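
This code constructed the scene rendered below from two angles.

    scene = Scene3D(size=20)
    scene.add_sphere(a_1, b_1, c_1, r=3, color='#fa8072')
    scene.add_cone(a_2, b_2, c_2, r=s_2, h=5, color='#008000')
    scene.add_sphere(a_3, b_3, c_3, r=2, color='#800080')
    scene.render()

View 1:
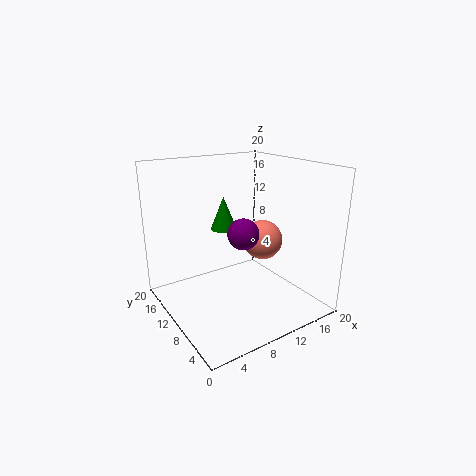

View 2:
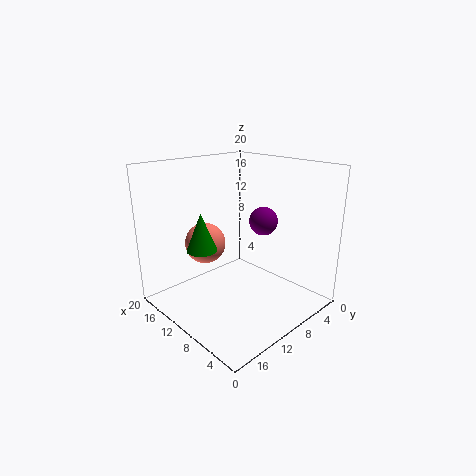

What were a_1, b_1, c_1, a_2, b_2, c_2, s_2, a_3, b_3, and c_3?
a_1 = 15.5, b_1 = 11.5, c_1 = 8, a_2 = 11, b_2 = 15.5, c_2 = 9.5, s_2 = 2, a_3 = 8.5, b_3 = 6.5, c_3 = 12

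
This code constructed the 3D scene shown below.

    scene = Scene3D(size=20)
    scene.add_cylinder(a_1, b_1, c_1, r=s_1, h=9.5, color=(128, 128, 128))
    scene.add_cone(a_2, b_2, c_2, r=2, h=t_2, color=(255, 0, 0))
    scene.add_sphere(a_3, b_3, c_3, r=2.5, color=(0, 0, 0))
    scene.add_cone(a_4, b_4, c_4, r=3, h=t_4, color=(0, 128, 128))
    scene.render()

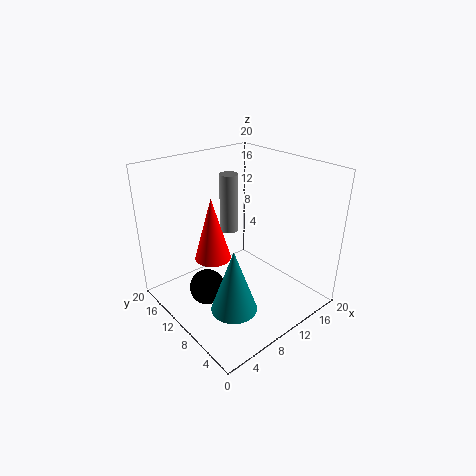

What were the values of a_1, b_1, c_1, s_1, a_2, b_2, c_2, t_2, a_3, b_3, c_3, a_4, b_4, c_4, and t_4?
a_1 = 14.5, b_1 = 17.5, c_1 = 7, s_1 = 1.5, a_2 = 2.5, b_2 = 5.5, c_2 = 12, t_2 = 7, a_3 = 5.5, b_3 = 11.5, c_3 = 3, a_4 = 5.5, b_4 = 5.5, c_4 = 3, t_4 = 8.5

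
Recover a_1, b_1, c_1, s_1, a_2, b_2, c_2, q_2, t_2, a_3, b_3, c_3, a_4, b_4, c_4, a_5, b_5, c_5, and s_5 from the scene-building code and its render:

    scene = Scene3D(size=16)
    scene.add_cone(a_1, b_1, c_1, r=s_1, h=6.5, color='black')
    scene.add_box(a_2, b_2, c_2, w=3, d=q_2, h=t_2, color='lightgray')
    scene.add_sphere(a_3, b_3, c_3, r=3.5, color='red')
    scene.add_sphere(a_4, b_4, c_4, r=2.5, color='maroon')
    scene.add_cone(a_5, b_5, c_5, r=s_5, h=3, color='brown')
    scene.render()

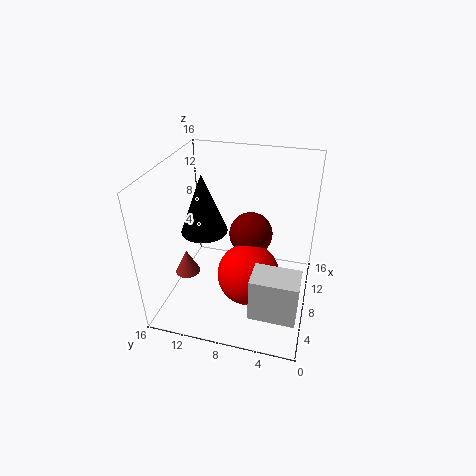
a_1 = 7, b_1 = 11.5, c_1 = 9, s_1 = 2.5, a_2 = 0.5, b_2 = 0.5, c_2 = 4, q_2 = 4.5, t_2 = 4.5, a_3 = 7, b_3 = 6.5, c_3 = 4, a_4 = 10, b_4 = 7, c_4 = 7.5, a_5 = 8, b_5 = 14.5, c_5 = 2, s_5 = 1.5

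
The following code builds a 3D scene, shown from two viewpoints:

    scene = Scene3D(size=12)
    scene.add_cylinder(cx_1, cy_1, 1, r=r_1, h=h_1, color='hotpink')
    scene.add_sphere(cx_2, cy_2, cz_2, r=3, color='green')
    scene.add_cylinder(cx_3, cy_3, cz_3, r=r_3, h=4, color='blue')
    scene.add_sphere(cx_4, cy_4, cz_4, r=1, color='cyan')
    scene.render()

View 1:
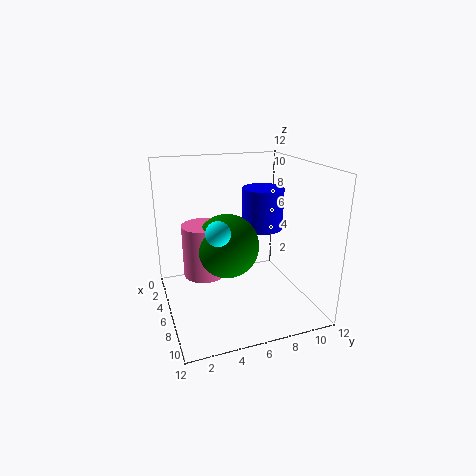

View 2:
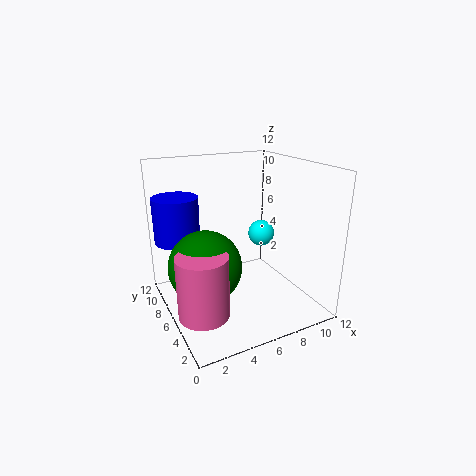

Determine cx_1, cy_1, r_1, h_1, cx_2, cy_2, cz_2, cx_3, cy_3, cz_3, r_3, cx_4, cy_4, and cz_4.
cx_1 = 2, cy_1 = 4, r_1 = 2, h_1 = 5, cx_2 = 3, cy_2 = 6, cz_2 = 4, cx_3 = 2, cy_3 = 10, cz_3 = 5, r_3 = 2, cx_4 = 7, cy_4 = 4, cz_4 = 7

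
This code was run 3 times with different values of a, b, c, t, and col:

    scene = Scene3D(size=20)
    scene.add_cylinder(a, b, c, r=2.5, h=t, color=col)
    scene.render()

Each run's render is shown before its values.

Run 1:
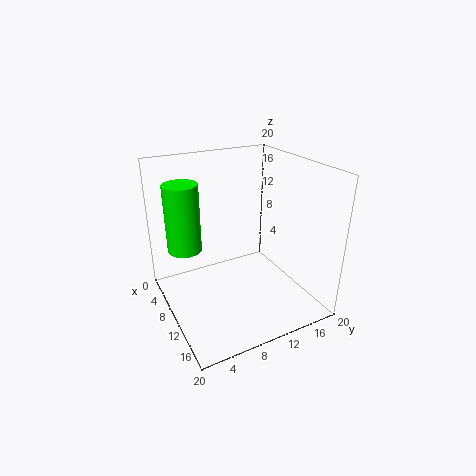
a = 4.5
b = 4
c = 7
t = 10
col = 'lime'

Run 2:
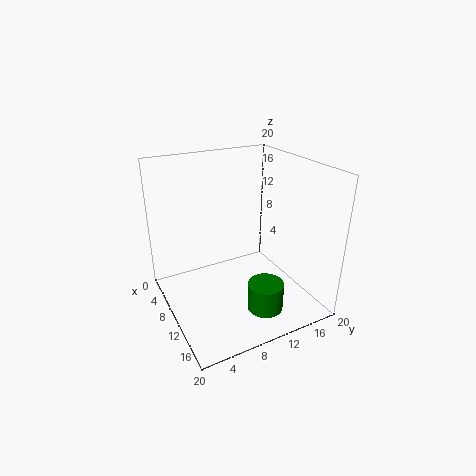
a = 14.5
b = 12
c = 0.5
t = 4
col = 'green'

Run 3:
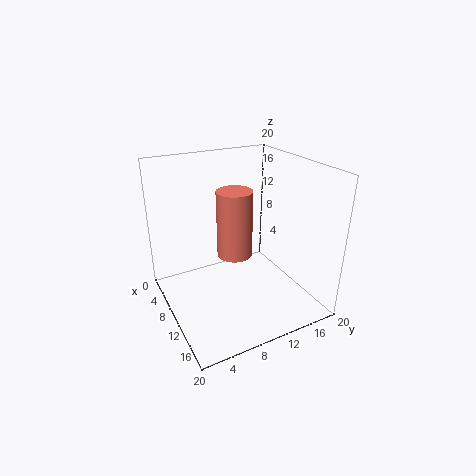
a = 9
b = 10
c = 7
t = 9.5
col = 'salmon'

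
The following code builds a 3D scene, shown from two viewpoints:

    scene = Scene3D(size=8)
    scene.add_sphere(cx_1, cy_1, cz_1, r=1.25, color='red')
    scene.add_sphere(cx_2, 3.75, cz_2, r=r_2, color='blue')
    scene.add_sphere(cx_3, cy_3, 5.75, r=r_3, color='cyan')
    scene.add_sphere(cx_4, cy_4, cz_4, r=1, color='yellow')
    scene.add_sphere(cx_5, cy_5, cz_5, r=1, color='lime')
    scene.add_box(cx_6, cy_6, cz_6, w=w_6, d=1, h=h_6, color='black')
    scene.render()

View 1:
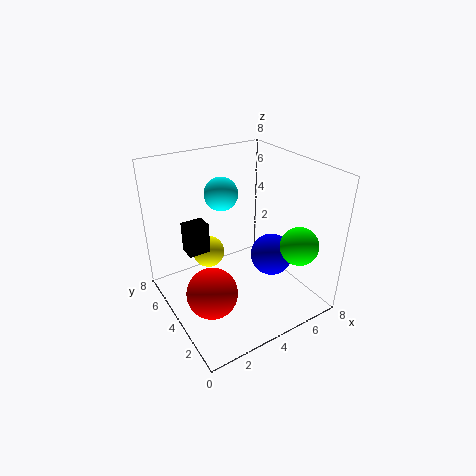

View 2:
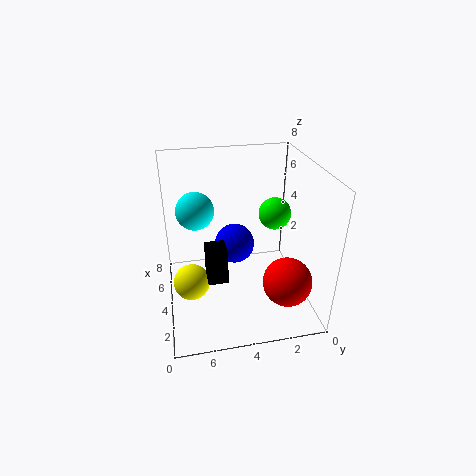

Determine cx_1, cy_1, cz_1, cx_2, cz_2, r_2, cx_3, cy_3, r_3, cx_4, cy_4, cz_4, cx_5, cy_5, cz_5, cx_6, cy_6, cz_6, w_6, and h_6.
cx_1 = 1.25
cy_1 = 2
cz_1 = 2.75
cx_2 = 6.25
cz_2 = 2.25
r_2 = 1.25
cx_3 = 4.25
cy_3 = 6.25
r_3 = 1
cx_4 = 3.5
cy_4 = 6.75
cz_4 = 1.75
cx_5 = 6
cy_5 = 1.25
cz_5 = 4.25
cx_6 = 1.5
cy_6 = 5
cz_6 = 3
w_6 = 1.25
h_6 = 1.75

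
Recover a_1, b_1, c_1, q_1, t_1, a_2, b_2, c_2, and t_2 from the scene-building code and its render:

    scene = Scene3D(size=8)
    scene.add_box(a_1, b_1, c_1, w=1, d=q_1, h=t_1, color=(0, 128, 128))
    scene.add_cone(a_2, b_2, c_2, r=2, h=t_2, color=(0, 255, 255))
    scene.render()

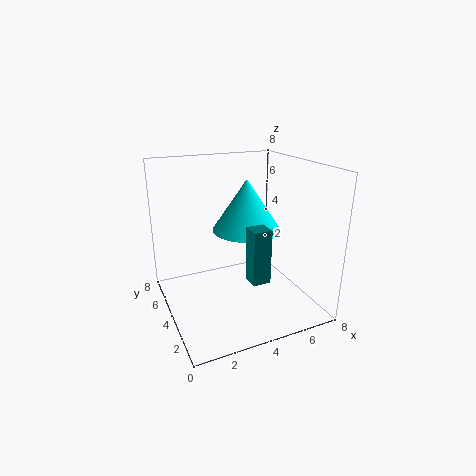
a_1 = 4, b_1 = 2, c_1 = 2, q_1 = 1, t_1 = 3, a_2 = 5, b_2 = 5, c_2 = 4, t_2 = 3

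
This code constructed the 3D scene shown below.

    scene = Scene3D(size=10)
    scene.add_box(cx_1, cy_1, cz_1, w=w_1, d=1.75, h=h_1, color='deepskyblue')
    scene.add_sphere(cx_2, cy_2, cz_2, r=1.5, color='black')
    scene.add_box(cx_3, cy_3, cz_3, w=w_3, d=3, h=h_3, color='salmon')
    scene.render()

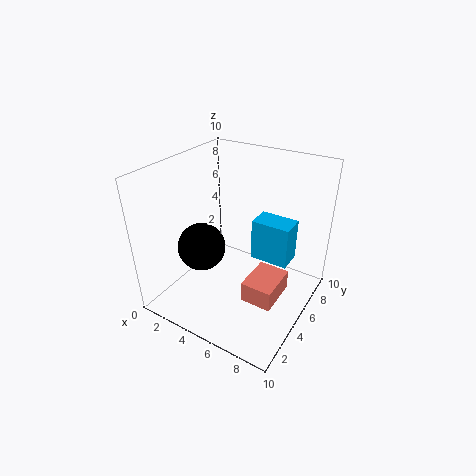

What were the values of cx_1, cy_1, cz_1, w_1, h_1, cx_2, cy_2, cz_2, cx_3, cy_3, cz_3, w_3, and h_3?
cx_1 = 5.5, cy_1 = 6, cz_1 = 3, w_1 = 2.75, h_1 = 3, cx_2 = 4, cy_2 = 2.25, cz_2 = 5.5, cx_3 = 6, cy_3 = 3.75, cz_3 = 0.75, w_3 = 2.25, h_3 = 1.5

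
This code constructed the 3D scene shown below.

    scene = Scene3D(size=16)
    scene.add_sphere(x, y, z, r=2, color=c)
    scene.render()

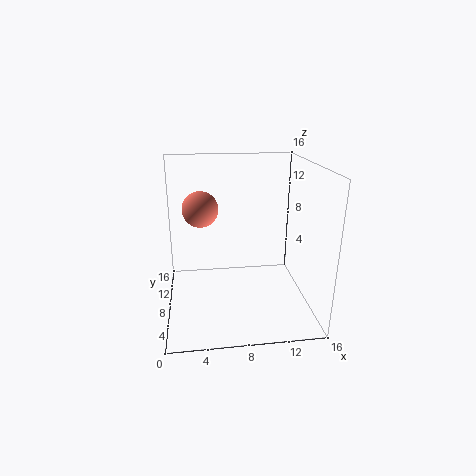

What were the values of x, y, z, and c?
x = 4; y = 9.5; z = 11; c = 'salmon'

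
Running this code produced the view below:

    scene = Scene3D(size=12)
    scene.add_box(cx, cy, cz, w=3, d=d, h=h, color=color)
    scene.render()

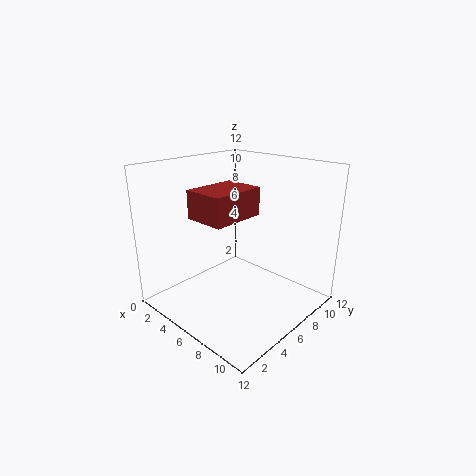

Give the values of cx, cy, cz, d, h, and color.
cx = 6
cy = 1
cz = 9
d = 4
h = 2
color = 'brown'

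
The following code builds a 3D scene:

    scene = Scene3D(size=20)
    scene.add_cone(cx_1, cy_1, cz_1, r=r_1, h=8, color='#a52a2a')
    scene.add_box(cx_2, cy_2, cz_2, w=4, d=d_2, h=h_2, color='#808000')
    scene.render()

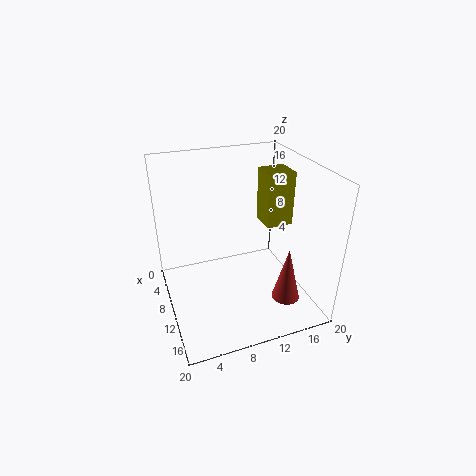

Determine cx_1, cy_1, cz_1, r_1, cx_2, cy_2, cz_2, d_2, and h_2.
cx_1 = 14; cy_1 = 16; cz_1 = 1; r_1 = 2; cx_2 = 5; cy_2 = 15; cz_2 = 10; d_2 = 4; h_2 = 8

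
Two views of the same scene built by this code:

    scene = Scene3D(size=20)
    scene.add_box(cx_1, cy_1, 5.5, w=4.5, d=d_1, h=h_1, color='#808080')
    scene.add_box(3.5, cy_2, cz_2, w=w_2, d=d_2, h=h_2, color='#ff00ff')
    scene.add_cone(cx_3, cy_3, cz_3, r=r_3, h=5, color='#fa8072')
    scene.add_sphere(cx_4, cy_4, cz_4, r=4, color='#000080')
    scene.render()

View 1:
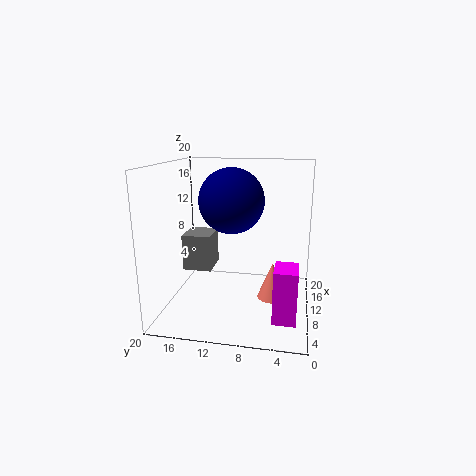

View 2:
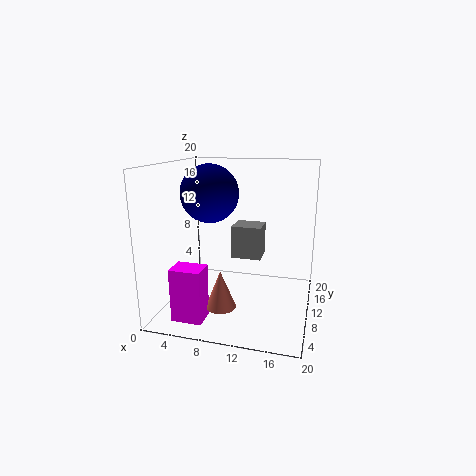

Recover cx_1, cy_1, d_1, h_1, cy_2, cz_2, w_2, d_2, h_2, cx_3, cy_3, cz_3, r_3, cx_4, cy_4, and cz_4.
cx_1 = 8
cy_1 = 13.5
d_1 = 4
h_1 = 5
cy_2 = 1.5
cz_2 = 1
w_2 = 4
d_2 = 3
h_2 = 7
cx_3 = 9
cy_3 = 5
cz_3 = 2
r_3 = 2
cx_4 = 6
cy_4 = 10
cz_4 = 16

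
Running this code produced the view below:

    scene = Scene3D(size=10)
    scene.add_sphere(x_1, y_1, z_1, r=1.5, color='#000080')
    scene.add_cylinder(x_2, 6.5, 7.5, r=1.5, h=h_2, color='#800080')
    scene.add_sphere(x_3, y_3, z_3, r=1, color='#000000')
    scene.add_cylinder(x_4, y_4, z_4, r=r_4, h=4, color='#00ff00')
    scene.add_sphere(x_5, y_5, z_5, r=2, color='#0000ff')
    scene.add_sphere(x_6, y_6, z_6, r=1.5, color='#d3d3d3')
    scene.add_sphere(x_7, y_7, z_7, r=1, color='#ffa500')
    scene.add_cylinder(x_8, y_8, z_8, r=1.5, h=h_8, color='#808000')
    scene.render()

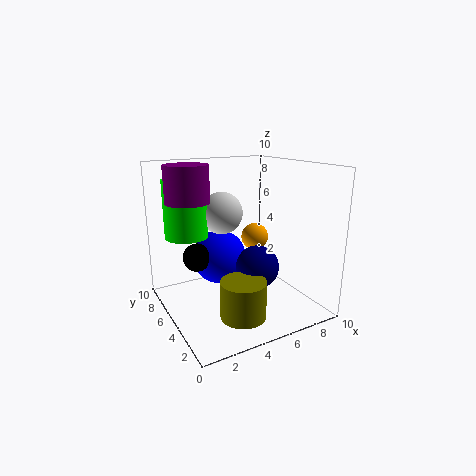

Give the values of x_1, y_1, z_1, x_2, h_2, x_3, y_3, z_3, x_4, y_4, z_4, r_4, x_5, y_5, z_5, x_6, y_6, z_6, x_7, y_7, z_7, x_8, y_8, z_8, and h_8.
x_1 = 6, y_1 = 4, z_1 = 3, x_2 = 2, h_2 = 2.5, x_3 = 2.5, y_3 = 6.5, z_3 = 3.5, x_4 = 2, y_4 = 7, z_4 = 5, r_4 = 1.5, x_5 = 4.5, y_5 = 7, z_5 = 3, x_6 = 4.5, y_6 = 6.5, z_6 = 6.5, x_7 = 7, y_7 = 6, z_7 = 4.5, x_8 = 4, y_8 = 2.5, z_8 = 0.5, h_8 = 2.5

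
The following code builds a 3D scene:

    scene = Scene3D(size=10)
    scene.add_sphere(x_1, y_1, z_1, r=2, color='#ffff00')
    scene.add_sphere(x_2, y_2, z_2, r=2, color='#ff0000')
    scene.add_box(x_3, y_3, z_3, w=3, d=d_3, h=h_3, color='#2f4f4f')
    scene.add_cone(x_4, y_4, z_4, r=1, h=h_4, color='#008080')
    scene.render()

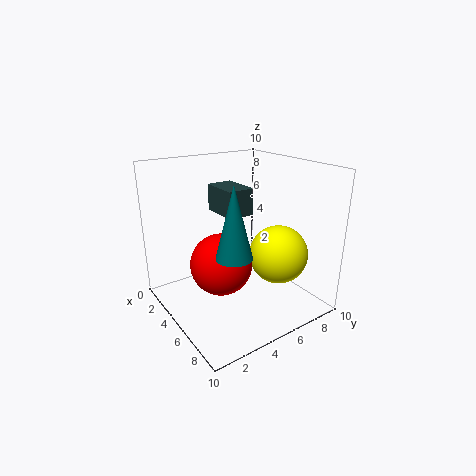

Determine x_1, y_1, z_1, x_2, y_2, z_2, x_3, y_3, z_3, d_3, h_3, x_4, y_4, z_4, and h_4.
x_1 = 7, y_1 = 7, z_1 = 4, x_2 = 6, y_2 = 3, z_2 = 4, x_3 = 1, y_3 = 5, z_3 = 6, d_3 = 2, h_3 = 2, x_4 = 9, y_4 = 2, z_4 = 6, h_4 = 4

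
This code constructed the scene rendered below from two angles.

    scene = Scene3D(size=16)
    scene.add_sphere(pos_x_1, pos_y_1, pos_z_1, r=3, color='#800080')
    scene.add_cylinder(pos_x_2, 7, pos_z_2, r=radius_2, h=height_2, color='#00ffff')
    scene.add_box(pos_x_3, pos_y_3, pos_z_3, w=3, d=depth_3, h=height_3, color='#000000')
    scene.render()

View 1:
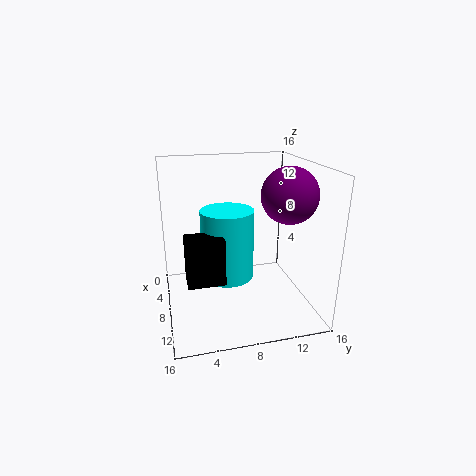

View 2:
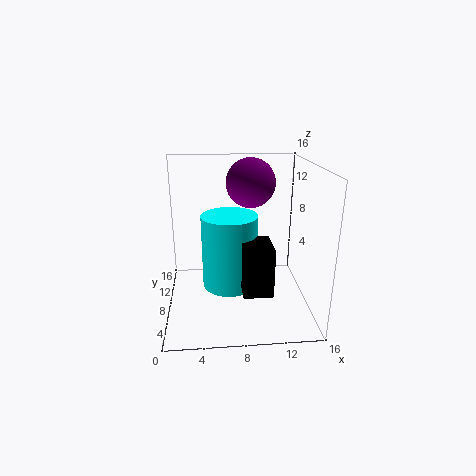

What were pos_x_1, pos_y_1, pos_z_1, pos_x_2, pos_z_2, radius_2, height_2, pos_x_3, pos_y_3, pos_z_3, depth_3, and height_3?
pos_x_1 = 10
pos_y_1 = 13
pos_z_1 = 13
pos_x_2 = 7
pos_z_2 = 3
radius_2 = 3
height_2 = 8
pos_x_3 = 8
pos_y_3 = 2
pos_z_3 = 4
depth_3 = 4
height_3 = 5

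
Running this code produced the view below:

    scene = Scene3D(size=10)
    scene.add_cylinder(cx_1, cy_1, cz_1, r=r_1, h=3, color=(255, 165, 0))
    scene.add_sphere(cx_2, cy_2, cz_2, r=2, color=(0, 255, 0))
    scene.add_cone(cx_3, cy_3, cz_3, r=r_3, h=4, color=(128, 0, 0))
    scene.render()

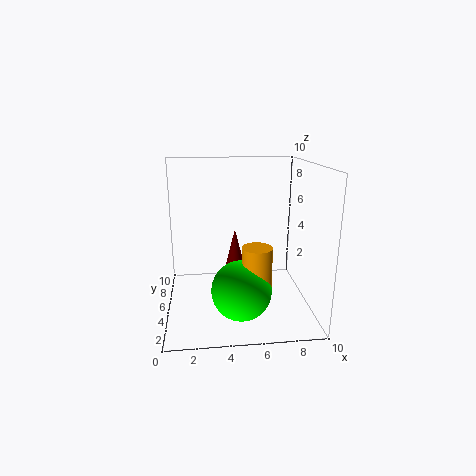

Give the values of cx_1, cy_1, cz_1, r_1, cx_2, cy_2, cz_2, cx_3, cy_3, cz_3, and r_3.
cx_1 = 6, cy_1 = 3, cz_1 = 2, r_1 = 1, cx_2 = 5, cy_2 = 3, cz_2 = 2, cx_3 = 5, cy_3 = 7, cz_3 = 1, r_3 = 1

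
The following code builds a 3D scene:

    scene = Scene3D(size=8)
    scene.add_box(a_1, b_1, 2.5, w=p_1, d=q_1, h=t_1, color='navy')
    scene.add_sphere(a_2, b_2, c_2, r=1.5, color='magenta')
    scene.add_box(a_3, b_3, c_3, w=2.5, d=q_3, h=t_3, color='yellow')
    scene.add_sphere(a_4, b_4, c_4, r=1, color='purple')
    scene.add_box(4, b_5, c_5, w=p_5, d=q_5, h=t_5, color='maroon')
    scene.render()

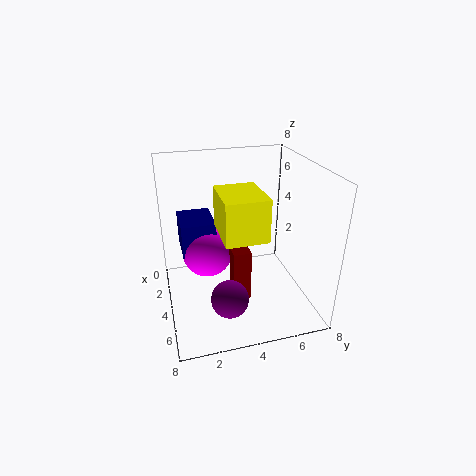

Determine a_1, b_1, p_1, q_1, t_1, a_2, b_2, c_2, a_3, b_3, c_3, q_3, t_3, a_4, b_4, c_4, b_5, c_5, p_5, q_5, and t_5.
a_1 = 0.5; b_1 = 1; p_1 = 2.5; q_1 = 2; t_1 = 2; a_2 = 2.5; b_2 = 2.5; c_2 = 2.5; a_3 = 5; b_3 = 2.5; c_3 = 5.5; q_3 = 2; t_3 = 2; a_4 = 6; b_4 = 3; c_4 = 1.5; b_5 = 3.5; c_5 = 0.5; p_5 = 1; q_5 = 1; t_5 = 3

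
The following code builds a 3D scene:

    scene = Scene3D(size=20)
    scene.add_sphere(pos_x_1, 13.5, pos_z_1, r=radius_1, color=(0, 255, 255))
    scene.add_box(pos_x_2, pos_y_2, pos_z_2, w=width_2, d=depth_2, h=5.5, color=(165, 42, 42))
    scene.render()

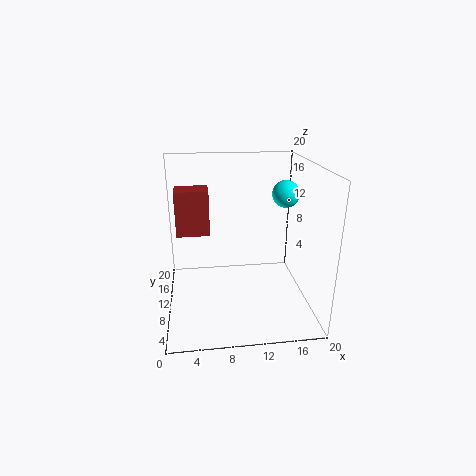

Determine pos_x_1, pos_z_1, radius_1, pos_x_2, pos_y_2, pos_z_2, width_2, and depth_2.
pos_x_1 = 17.5
pos_z_1 = 15
radius_1 = 2
pos_x_2 = 2
pos_y_2 = 5.5
pos_z_2 = 12.5
width_2 = 4
depth_2 = 3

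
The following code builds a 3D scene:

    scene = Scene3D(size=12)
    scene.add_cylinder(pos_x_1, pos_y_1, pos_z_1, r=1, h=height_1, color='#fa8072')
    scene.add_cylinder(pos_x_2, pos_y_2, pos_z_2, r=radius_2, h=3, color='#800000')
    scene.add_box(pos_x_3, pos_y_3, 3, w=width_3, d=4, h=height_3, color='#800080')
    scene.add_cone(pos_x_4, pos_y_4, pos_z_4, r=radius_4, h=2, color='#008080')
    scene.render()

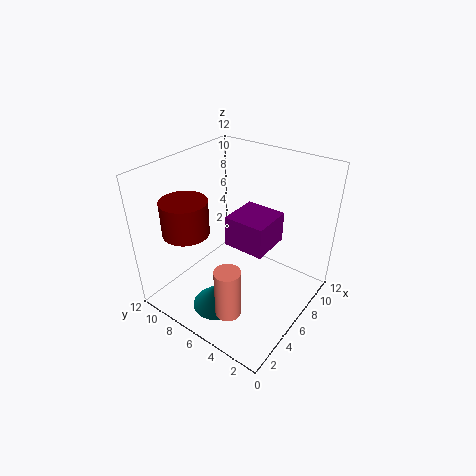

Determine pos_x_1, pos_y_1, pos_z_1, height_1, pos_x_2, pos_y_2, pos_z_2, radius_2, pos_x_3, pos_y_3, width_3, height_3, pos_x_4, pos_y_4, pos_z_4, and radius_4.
pos_x_1 = 2
pos_y_1 = 4
pos_z_1 = 2
height_1 = 4
pos_x_2 = 4
pos_y_2 = 10
pos_z_2 = 6
radius_2 = 2
pos_x_3 = 8
pos_y_3 = 5
width_3 = 4
height_3 = 3
pos_x_4 = 3
pos_y_4 = 6
pos_z_4 = 1
radius_4 = 2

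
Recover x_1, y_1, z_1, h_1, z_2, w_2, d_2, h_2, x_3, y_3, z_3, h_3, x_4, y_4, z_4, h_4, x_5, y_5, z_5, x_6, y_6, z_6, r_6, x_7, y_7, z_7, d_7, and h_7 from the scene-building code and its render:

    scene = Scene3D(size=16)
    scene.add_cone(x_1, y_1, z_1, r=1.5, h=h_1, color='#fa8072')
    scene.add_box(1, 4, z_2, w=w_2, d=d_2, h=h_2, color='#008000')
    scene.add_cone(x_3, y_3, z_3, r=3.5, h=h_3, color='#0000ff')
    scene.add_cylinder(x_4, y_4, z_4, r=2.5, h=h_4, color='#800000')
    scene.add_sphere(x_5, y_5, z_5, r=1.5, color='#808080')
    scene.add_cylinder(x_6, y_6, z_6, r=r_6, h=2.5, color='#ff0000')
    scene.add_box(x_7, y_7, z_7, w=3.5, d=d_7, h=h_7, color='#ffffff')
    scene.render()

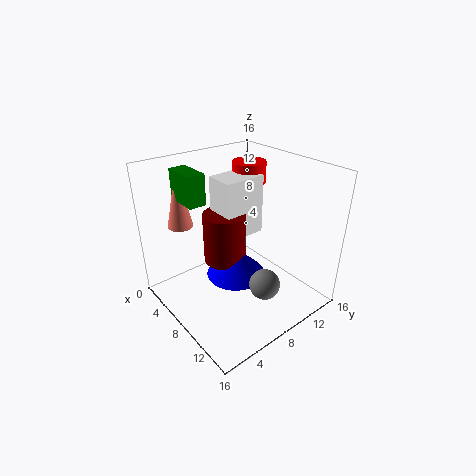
x_1 = 1.5, y_1 = 4.5, z_1 = 8, h_1 = 7, z_2 = 11.5, w_2 = 4, d_2 = 2, h_2 = 3.5, x_3 = 7, y_3 = 8.5, z_3 = 2.5, h_3 = 3.5, x_4 = 5.5, y_4 = 8, z_4 = 4, h_4 = 6, x_5 = 14, y_5 = 6.5, z_5 = 6, x_6 = 4.5, y_6 = 12.5, z_6 = 12.5, r_6 = 2, x_7 = 3.5, y_7 = 7.5, z_7 = 7, d_7 = 5, h_7 = 7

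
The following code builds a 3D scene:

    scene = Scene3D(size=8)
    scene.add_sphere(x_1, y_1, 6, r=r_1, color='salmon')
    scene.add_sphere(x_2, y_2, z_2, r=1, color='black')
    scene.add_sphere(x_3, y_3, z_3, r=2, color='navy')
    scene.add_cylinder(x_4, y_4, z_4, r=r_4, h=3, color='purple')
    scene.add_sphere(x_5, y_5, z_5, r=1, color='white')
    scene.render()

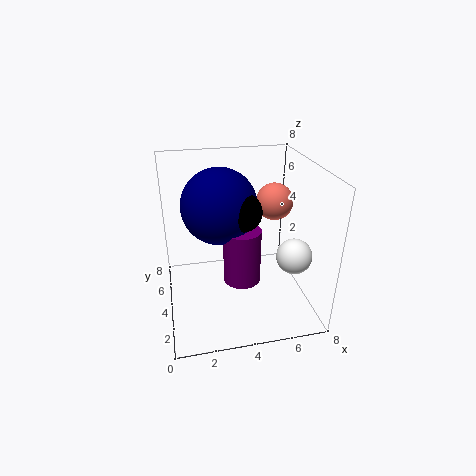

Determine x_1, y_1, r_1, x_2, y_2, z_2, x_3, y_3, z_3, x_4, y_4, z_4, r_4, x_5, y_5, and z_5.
x_1 = 6
y_1 = 4
r_1 = 1
x_2 = 4
y_2 = 3
z_2 = 6
x_3 = 3
y_3 = 4
z_3 = 6
x_4 = 4
y_4 = 3
z_4 = 2
r_4 = 1
x_5 = 7
y_5 = 3
z_5 = 3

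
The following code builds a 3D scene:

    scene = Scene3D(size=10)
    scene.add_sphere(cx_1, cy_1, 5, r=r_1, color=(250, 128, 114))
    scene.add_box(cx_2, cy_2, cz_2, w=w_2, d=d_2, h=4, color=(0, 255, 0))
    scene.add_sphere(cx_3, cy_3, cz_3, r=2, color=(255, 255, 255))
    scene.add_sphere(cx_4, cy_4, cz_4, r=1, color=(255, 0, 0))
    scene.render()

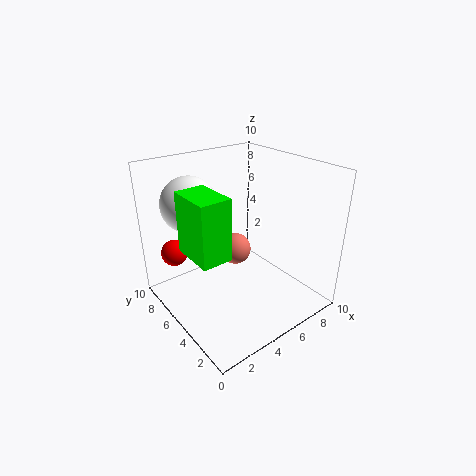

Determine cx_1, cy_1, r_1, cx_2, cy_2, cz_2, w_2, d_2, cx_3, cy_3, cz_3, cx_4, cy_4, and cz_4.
cx_1 = 4
cy_1 = 4
r_1 = 1
cx_2 = 1
cy_2 = 3
cz_2 = 5
w_2 = 2
d_2 = 3
cx_3 = 3
cy_3 = 8
cz_3 = 7
cx_4 = 2
cy_4 = 9
cz_4 = 3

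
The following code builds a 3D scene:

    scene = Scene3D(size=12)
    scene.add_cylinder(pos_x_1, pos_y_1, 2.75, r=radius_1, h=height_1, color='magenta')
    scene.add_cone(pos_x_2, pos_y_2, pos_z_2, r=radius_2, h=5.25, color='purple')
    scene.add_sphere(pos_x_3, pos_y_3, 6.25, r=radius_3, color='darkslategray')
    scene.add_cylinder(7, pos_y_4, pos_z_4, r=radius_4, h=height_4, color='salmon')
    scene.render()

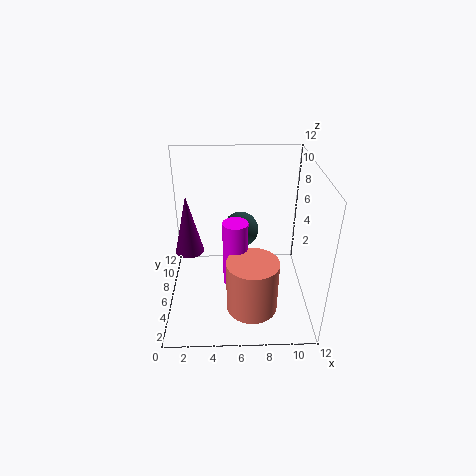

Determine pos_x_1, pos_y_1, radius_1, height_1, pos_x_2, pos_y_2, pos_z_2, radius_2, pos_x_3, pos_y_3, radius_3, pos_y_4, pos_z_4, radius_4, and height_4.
pos_x_1 = 5.75
pos_y_1 = 4.5
radius_1 = 1
height_1 = 5.5
pos_x_2 = 1.75
pos_y_2 = 7.25
pos_z_2 = 4
radius_2 = 1.25
pos_x_3 = 6.25
pos_y_3 = 7
radius_3 = 1.5
pos_y_4 = 2.5
pos_z_4 = 1.75
radius_4 = 2
height_4 = 4.25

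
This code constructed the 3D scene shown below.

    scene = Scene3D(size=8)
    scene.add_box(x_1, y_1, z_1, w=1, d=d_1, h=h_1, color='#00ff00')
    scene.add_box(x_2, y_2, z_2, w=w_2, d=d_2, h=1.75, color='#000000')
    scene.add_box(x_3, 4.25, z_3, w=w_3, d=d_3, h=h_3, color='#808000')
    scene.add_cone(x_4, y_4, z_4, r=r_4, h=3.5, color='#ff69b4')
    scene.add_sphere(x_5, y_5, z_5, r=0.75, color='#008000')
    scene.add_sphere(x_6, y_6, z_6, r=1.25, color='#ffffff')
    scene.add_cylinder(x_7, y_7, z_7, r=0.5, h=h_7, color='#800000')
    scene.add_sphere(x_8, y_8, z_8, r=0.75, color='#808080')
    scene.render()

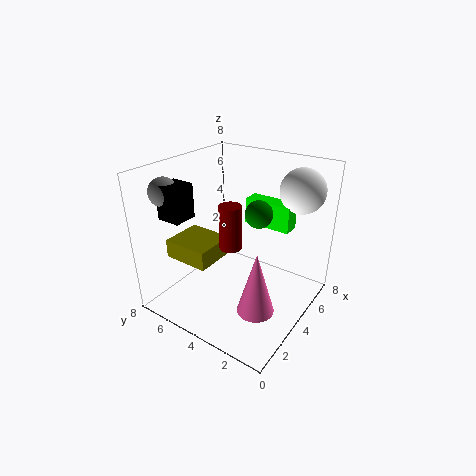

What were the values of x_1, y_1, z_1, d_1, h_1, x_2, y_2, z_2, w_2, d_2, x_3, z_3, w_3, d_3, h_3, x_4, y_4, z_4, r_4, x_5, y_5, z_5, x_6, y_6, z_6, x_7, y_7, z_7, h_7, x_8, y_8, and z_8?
x_1 = 5.5, y_1 = 1.75, z_1 = 4.25, d_1 = 2.75, h_1 = 1.5, x_2 = 0.75, y_2 = 5.25, z_2 = 5.75, w_2 = 1.25, d_2 = 1.25, x_3 = 1.25, z_3 = 3.25, w_3 = 2.25, d_3 = 2.5, h_3 = 1, x_4 = 2.75, y_4 = 2, z_4 = 0.75, r_4 = 1, x_5 = 4.5, y_5 = 3, z_5 = 5.5, x_6 = 6.5, y_6 = 1.5, z_6 = 6.5, x_7 = 1.25, y_7 = 2.5, z_7 = 5.25, h_7 = 2, x_8 = 1.25, y_8 = 6.5, z_8 = 7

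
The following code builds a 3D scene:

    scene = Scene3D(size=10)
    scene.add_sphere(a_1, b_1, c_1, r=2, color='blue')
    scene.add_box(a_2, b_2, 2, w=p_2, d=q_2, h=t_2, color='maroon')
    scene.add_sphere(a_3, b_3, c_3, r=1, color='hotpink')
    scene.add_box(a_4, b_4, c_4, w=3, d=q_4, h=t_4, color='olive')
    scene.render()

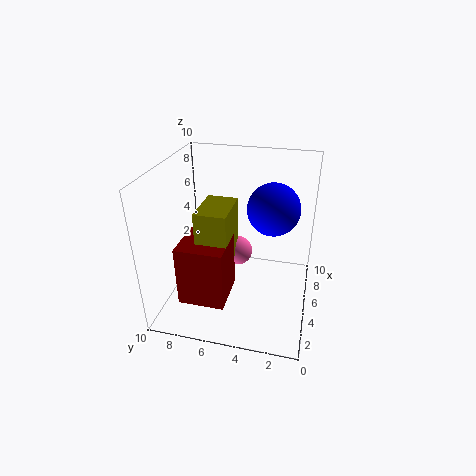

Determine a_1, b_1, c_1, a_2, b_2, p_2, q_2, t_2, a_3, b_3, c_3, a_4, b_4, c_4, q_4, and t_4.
a_1 = 8, b_1 = 3, c_1 = 6, a_2 = 1, b_2 = 5, p_2 = 3, q_2 = 3, t_2 = 4, a_3 = 5, b_3 = 5, c_3 = 4, a_4 = 2, b_4 = 5, c_4 = 4, q_4 = 2, t_4 = 4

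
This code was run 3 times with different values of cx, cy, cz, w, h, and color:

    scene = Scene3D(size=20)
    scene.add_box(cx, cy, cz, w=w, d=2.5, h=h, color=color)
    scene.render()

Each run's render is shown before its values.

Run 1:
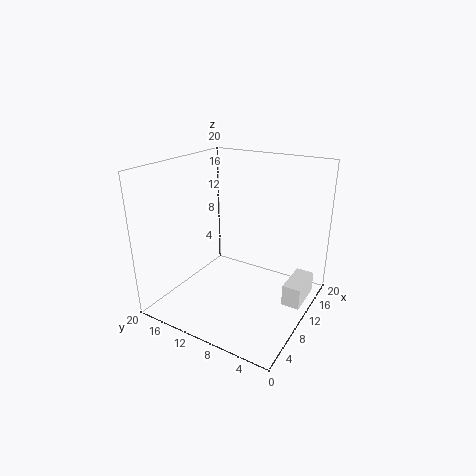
cx = 10
cy = 0.5
cz = 1.5
w = 5.5
h = 3
color = 'white'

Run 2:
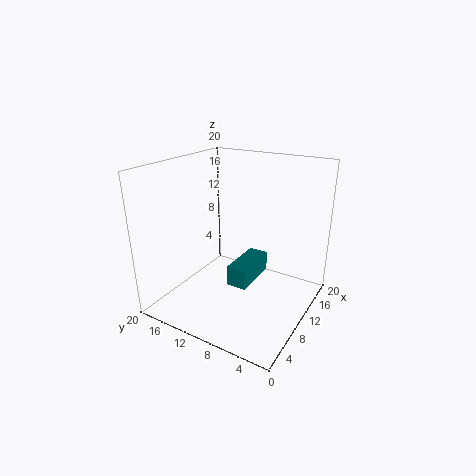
cx = 4
cy = 5.5
cz = 6.5
w = 6
h = 2.5
color = 'teal'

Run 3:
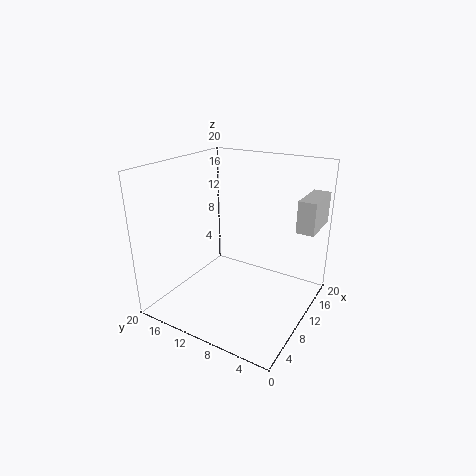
cx = 13.5
cy = 0.5
cz = 11
w = 6.5
h = 4.5
color = 'lightgray'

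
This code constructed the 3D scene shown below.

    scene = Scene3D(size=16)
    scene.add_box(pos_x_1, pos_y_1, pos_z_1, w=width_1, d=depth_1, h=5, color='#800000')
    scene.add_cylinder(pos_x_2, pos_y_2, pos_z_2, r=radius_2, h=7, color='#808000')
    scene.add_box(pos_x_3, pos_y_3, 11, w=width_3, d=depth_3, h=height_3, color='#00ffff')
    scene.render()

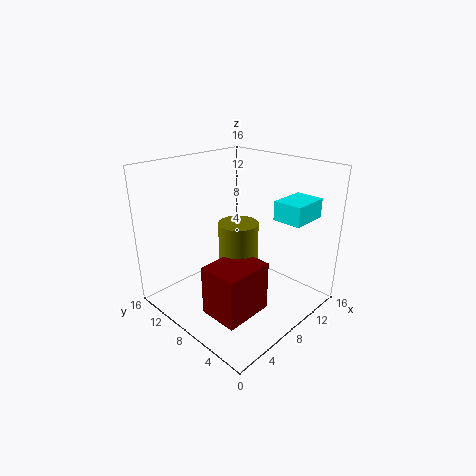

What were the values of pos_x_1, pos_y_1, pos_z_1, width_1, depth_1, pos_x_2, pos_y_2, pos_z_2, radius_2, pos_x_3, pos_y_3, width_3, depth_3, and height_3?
pos_x_1 = 1, pos_y_1 = 2, pos_z_1 = 3, width_1 = 5, depth_1 = 4, pos_x_2 = 6, pos_y_2 = 6, pos_z_2 = 4, radius_2 = 2, pos_x_3 = 9, pos_y_3 = 1, width_3 = 4, depth_3 = 3, height_3 = 2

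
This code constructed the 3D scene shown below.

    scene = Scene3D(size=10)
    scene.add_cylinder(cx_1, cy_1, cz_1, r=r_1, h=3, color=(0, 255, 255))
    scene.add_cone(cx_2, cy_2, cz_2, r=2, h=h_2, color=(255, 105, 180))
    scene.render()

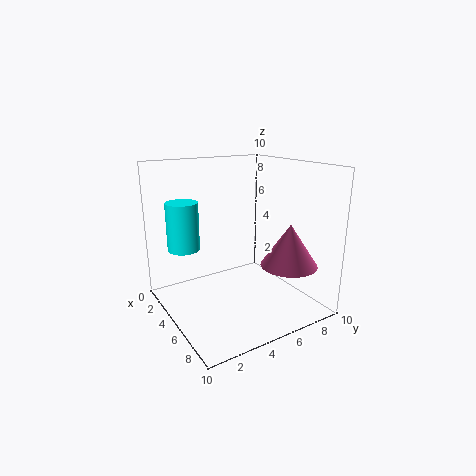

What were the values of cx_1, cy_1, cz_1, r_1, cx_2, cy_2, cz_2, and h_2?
cx_1 = 5
cy_1 = 1
cz_1 = 5
r_1 = 1
cx_2 = 7
cy_2 = 8
cz_2 = 3
h_2 = 3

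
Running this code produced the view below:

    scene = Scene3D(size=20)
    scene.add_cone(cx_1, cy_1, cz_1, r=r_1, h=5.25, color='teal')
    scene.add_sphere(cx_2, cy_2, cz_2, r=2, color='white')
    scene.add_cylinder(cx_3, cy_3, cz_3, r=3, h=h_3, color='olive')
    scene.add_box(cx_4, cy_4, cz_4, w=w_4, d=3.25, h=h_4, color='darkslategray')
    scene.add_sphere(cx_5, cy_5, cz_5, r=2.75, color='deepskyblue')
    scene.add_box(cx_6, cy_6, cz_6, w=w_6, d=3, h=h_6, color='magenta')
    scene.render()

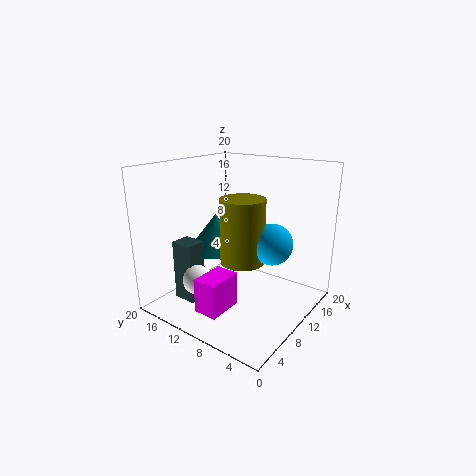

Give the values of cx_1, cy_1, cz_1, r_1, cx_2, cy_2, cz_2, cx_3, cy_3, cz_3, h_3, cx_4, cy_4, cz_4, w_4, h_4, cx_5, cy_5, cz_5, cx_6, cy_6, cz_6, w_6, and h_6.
cx_1 = 10; cy_1 = 14; cz_1 = 7.5; r_1 = 4; cx_2 = 4.5; cy_2 = 12.75; cz_2 = 5; cx_3 = 9; cy_3 = 8.5; cz_3 = 7.25; h_3 = 8.75; cx_4 = 4; cy_4 = 13.5; cz_4 = 1.25; w_4 = 2.75; h_4 = 8.5; cx_5 = 10.75; cy_5 = 5; cz_5 = 10; cx_6 = 0.25; cy_6 = 6.25; cz_6 = 3.75; w_6 = 4.5; h_6 = 4.25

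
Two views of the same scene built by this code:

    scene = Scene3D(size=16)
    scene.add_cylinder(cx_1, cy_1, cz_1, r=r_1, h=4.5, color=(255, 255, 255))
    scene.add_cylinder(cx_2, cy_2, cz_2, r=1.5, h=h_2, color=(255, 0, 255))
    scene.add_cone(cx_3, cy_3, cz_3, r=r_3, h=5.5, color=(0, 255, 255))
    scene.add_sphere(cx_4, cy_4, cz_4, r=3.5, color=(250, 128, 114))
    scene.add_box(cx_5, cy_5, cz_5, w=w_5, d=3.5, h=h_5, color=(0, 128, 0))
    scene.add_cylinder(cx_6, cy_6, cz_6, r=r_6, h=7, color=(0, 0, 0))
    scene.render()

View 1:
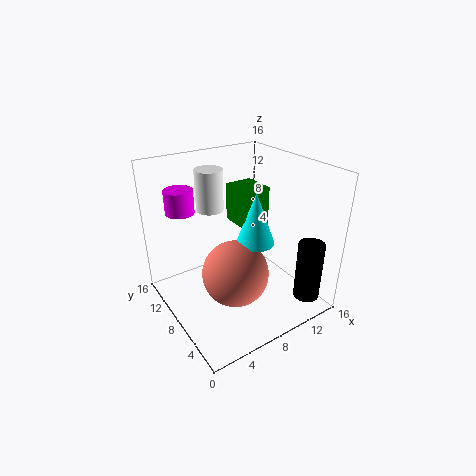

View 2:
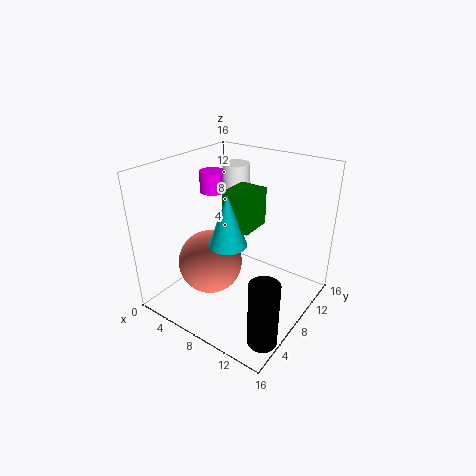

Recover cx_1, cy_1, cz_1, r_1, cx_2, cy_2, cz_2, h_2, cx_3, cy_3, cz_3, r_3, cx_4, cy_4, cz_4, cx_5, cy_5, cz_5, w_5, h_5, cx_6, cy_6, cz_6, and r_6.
cx_1 = 6
cy_1 = 10.5
cz_1 = 11
r_1 = 1.5
cx_2 = 2.5
cy_2 = 10.5
cz_2 = 11.5
h_2 = 2.5
cx_3 = 8.5
cy_3 = 5.5
cz_3 = 8.5
r_3 = 2
cx_4 = 6
cy_4 = 5.5
cz_4 = 5.5
cx_5 = 7.5
cy_5 = 6
cz_5 = 10
w_5 = 3
h_5 = 4
cx_6 = 14.5
cy_6 = 3
cz_6 = 0.5
r_6 = 1.5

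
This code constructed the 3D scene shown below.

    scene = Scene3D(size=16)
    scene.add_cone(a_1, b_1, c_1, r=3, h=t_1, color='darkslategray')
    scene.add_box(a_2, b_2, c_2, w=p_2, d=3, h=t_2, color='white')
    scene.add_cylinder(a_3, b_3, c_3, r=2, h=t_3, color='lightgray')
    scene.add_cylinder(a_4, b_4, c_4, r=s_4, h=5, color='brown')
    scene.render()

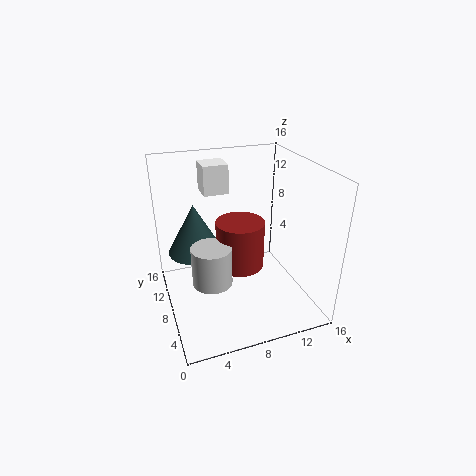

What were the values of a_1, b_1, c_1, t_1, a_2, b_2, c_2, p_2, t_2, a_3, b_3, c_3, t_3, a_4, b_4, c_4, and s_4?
a_1 = 3.5
b_1 = 9.5
c_1 = 6.5
t_1 = 5.5
a_2 = 5.5
b_2 = 12.5
c_2 = 11.5
p_2 = 3
t_2 = 3.5
a_3 = 4
b_3 = 4.5
c_3 = 5.5
t_3 = 4
a_4 = 7.5
b_4 = 6
c_4 = 6
s_4 = 2.5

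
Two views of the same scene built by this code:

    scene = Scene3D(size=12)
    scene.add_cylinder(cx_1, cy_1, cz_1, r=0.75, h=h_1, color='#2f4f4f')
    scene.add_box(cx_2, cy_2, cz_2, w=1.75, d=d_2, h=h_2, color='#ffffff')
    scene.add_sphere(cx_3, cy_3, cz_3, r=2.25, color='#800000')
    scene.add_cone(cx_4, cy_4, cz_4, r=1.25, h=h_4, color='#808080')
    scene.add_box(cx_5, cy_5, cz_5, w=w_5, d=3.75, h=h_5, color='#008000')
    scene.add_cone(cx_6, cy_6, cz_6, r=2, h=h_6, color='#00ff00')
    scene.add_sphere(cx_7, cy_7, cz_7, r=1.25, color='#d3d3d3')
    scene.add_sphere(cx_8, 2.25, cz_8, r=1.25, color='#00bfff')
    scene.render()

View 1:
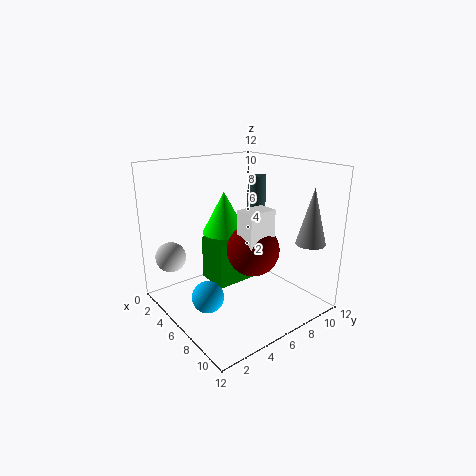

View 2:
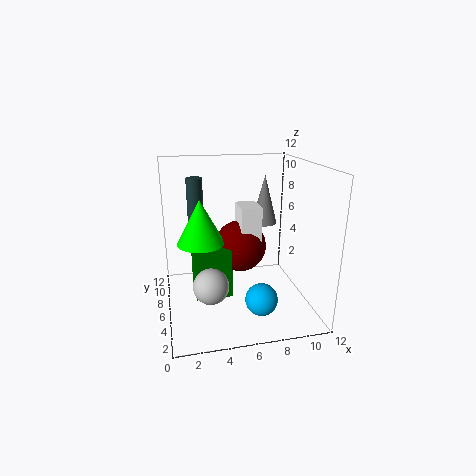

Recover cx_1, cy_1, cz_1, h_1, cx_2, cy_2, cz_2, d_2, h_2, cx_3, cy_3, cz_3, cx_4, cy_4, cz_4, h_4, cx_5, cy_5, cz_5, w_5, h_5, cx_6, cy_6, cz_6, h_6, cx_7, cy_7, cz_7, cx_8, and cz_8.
cx_1 = 3; cy_1 = 10.75; cz_1 = 5; h_1 = 5.25; cx_2 = 6.25; cy_2 = 5.75; cz_2 = 4.5; d_2 = 2.5; h_2 = 4; cx_3 = 6.5; cy_3 = 7.25; cz_3 = 4.75; cx_4 = 9.75; cy_4 = 10.75; cz_4 = 5.5; h_4 = 4.75; cx_5 = 2.25; cy_5 = 4.75; cz_5 = 1.25; w_5 = 3; h_5 = 4; cx_6 = 3; cy_6 = 6.75; cz_6 = 5.5; h_6 = 3.75; cx_7 = 3; cy_7 = 1.25; cz_7 = 4.5; cx_8 = 7; cz_8 = 2.25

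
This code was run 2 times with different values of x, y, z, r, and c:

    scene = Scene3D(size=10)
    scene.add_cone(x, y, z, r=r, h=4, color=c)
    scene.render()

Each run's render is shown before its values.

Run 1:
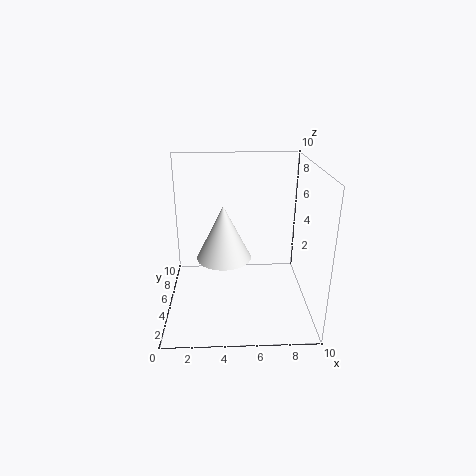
x = 4, y = 6, z = 3, r = 2, c = 'white'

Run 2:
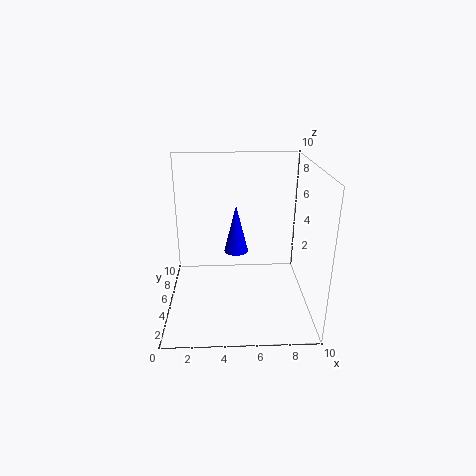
x = 5, y = 9, z = 2, r = 1, c = 'blue'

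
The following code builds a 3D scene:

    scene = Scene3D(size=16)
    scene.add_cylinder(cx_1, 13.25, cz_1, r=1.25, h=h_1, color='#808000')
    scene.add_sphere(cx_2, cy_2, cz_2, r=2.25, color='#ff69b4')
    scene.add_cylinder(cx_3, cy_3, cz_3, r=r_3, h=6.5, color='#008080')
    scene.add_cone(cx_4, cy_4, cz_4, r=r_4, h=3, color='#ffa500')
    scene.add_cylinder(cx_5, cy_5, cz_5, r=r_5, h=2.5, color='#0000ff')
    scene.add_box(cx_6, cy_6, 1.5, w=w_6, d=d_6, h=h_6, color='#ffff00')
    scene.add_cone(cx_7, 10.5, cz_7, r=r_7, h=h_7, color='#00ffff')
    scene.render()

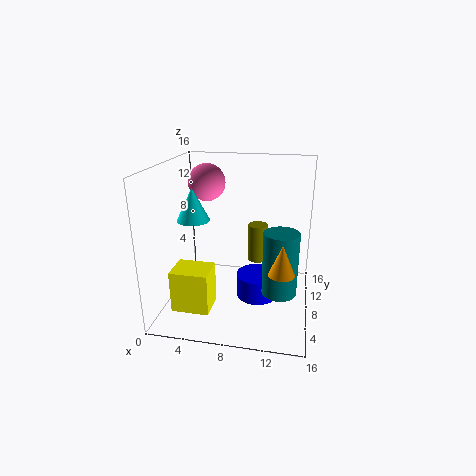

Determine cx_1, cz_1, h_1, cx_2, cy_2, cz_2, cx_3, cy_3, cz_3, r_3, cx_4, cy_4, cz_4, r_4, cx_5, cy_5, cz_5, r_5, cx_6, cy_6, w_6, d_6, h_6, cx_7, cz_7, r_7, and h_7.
cx_1 = 9.5, cz_1 = 3, h_1 = 4.75, cx_2 = 3.25, cy_2 = 12.5, cz_2 = 13, cx_3 = 13, cy_3 = 4.25, cz_3 = 4, r_3 = 1.75, cx_4 = 13.25, cy_4 = 2.5, cz_4 = 7, r_4 = 1.25, cx_5 = 10.5, cy_5 = 6.25, cz_5 = 2.25, r_5 = 2.25, cx_6 = 2, cy_6 = 2.25, w_6 = 4, d_6 = 3.25, h_6 = 4.5, cx_7 = 2, cz_7 = 8.75, r_7 = 2, h_7 = 4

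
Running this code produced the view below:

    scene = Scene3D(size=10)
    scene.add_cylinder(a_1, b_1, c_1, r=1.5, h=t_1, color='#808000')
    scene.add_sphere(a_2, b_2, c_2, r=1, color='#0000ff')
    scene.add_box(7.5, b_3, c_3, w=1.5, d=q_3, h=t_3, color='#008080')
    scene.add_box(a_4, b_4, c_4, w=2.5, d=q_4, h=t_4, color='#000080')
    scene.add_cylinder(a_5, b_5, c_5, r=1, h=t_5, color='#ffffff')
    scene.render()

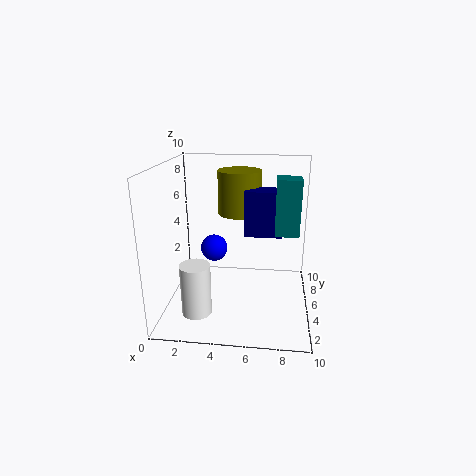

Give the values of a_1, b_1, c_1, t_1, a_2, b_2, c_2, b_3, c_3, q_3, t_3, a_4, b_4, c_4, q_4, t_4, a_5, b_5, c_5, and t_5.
a_1 = 5, b_1 = 6, c_1 = 6.5, t_1 = 3, a_2 = 3, b_2 = 6.5, c_2 = 3.5, b_3 = 3, c_3 = 6, q_3 = 1.5, t_3 = 3.5, a_4 = 5.5, b_4 = 4, c_4 = 5.5, q_4 = 1.5, t_4 = 3, a_5 = 2.5, b_5 = 2.5, c_5 = 0.5, t_5 = 3.5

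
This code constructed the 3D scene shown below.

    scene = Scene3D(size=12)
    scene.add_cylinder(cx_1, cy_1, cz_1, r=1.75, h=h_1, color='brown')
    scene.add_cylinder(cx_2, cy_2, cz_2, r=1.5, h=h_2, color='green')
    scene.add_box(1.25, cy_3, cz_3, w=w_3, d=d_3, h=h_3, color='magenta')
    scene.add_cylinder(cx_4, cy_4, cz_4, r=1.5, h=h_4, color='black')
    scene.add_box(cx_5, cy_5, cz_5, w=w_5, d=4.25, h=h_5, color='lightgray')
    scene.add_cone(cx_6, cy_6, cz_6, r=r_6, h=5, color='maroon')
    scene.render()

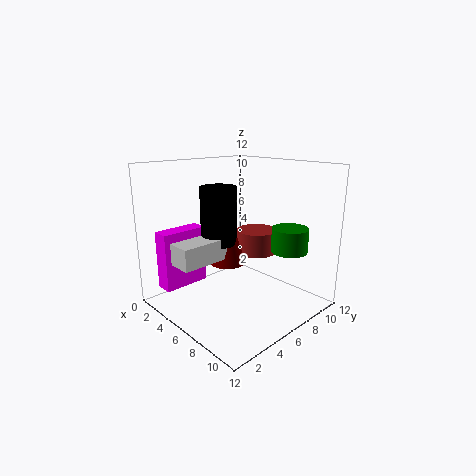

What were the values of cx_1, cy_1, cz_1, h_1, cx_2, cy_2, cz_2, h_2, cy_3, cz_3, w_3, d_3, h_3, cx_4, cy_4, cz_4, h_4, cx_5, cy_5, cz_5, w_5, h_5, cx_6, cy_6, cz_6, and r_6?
cx_1 = 6; cy_1 = 8.25; cz_1 = 4.25; h_1 = 2; cx_2 = 9.25; cy_2 = 8.75; cz_2 = 5; h_2 = 2; cy_3 = 1; cz_3 = 1.5; w_3 = 1.5; d_3 = 4; h_3 = 5; cx_4 = 4.75; cy_4 = 5; cz_4 = 5.5; h_4 = 4.75; cx_5 = 4; cy_5 = 0.75; cz_5 = 4.5; w_5 = 2; h_5 = 1.75; cx_6 = 5.25; cy_6 = 5.5; cz_6 = 3.75; r_6 = 1.5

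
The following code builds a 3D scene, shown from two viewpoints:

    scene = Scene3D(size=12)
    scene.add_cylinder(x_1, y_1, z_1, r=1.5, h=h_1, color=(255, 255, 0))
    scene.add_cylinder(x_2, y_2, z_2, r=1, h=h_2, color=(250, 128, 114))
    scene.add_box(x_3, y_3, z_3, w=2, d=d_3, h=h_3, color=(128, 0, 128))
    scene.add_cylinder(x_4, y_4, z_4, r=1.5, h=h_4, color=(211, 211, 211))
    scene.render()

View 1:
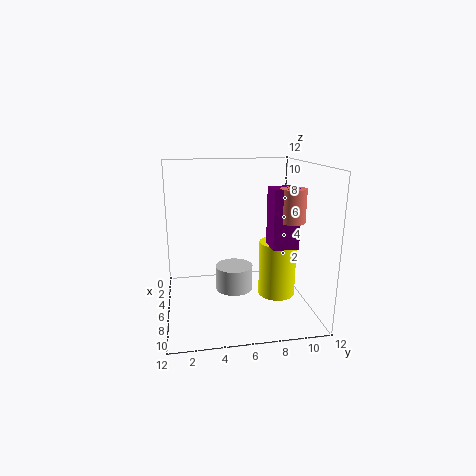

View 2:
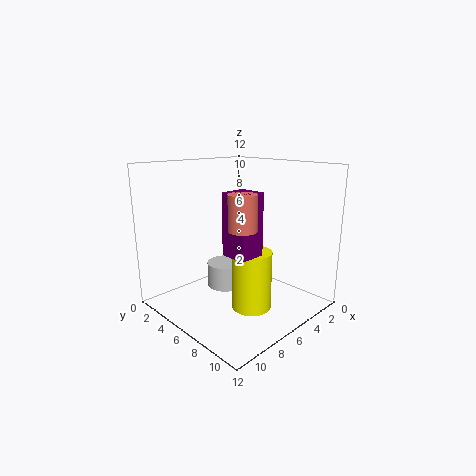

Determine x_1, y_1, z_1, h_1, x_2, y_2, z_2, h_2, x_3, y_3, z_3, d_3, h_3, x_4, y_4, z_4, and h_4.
x_1 = 7.5
y_1 = 9
z_1 = 1.5
h_1 = 4.5
x_2 = 9
y_2 = 9.5
z_2 = 8
h_2 = 2.5
x_3 = 7.5
y_3 = 8
z_3 = 6
d_3 = 2
h_3 = 4.5
x_4 = 7
y_4 = 5.5
z_4 = 2
h_4 = 2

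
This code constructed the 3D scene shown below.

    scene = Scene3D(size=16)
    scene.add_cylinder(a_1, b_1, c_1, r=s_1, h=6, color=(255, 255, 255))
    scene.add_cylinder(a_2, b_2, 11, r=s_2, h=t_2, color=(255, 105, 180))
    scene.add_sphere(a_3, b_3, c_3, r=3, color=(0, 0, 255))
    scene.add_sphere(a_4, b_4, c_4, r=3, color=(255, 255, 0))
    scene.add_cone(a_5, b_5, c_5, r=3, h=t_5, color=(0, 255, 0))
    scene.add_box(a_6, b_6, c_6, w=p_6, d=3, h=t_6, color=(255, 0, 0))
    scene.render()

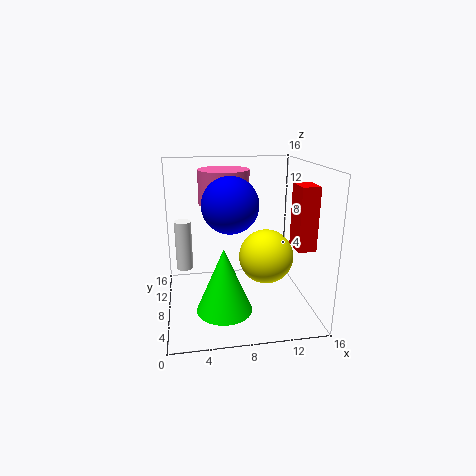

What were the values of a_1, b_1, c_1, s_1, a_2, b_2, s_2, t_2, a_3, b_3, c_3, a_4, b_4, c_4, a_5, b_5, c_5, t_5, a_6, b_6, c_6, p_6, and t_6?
a_1 = 2; b_1 = 12; c_1 = 3; s_1 = 1; a_2 = 7; b_2 = 12; s_2 = 3; t_2 = 4; a_3 = 7; b_3 = 7; c_3 = 12; a_4 = 11; b_4 = 7; c_4 = 6; a_5 = 6; b_5 = 5; c_5 = 1; t_5 = 7; a_6 = 14; b_6 = 5; c_6 = 7; p_6 = 2; t_6 = 7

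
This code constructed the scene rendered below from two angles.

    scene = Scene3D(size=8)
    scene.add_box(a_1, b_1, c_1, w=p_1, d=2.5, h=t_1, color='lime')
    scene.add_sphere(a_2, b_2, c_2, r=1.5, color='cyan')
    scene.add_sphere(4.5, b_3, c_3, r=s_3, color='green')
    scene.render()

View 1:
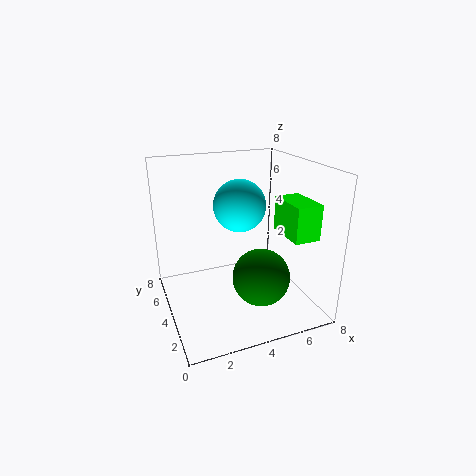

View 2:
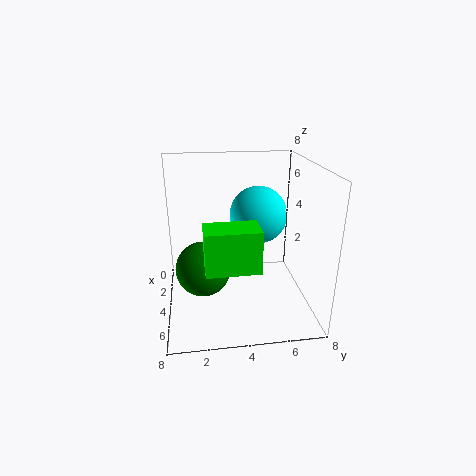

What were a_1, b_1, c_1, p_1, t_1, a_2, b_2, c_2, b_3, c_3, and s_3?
a_1 = 6.5; b_1 = 2; c_1 = 4; p_1 = 1.5; t_1 = 2; a_2 = 4.5; b_2 = 5; c_2 = 5.5; b_3 = 2; c_3 = 2.5; s_3 = 1.5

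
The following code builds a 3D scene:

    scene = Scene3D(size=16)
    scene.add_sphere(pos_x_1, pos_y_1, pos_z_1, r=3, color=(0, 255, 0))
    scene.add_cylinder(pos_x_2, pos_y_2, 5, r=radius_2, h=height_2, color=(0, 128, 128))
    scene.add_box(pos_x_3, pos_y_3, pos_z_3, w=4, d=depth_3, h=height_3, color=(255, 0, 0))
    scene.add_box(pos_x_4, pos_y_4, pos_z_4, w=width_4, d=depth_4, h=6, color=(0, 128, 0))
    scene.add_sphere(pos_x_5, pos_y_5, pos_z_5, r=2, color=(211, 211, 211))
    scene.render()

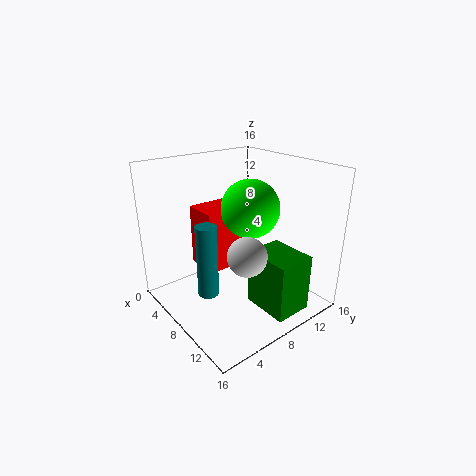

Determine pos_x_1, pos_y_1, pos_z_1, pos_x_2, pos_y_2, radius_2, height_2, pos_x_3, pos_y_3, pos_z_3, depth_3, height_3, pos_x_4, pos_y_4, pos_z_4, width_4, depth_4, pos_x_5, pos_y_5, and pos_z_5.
pos_x_1 = 10
pos_y_1 = 8
pos_z_1 = 12
pos_x_2 = 11
pos_y_2 = 2
radius_2 = 1
height_2 = 7
pos_x_3 = 3
pos_y_3 = 5
pos_z_3 = 4
depth_3 = 5
height_3 = 7
pos_x_4 = 11
pos_y_4 = 7
pos_z_4 = 2
width_4 = 5
depth_4 = 4
pos_x_5 = 12
pos_y_5 = 6
pos_z_5 = 8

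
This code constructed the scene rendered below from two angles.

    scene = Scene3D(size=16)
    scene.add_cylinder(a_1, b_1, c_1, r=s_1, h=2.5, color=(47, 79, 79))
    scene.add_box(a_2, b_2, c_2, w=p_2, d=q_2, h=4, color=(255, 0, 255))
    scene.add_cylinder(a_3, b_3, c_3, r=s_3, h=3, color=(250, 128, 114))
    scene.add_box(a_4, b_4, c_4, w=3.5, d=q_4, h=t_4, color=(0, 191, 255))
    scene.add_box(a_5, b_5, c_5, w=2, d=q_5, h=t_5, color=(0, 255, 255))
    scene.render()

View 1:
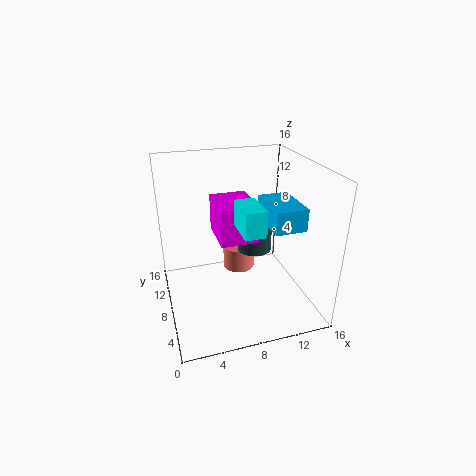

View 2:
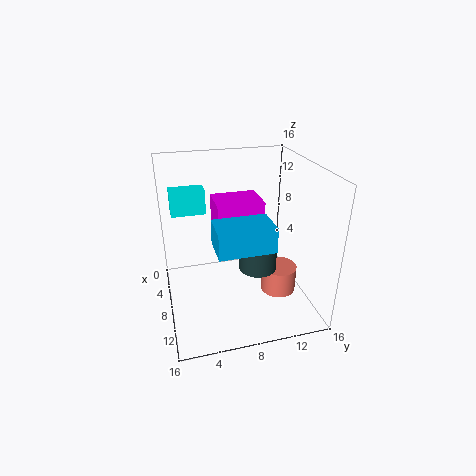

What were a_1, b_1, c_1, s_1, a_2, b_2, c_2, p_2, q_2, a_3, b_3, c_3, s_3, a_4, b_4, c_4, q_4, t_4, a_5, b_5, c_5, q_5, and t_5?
a_1 = 10.5; b_1 = 9.5; c_1 = 5.5; s_1 = 2; a_2 = 5.5; b_2 = 5.5; c_2 = 8.5; p_2 = 4; q_2 = 5; a_3 = 9.5; b_3 = 12.5; c_3 = 1.5; s_3 = 2; a_4 = 11; b_4 = 4.5; c_4 = 9.5; q_4 = 5.5; t_4 = 2.5; a_5 = 6.5; b_5 = 1; c_5 = 11.5; q_5 = 3.5; t_5 = 2.5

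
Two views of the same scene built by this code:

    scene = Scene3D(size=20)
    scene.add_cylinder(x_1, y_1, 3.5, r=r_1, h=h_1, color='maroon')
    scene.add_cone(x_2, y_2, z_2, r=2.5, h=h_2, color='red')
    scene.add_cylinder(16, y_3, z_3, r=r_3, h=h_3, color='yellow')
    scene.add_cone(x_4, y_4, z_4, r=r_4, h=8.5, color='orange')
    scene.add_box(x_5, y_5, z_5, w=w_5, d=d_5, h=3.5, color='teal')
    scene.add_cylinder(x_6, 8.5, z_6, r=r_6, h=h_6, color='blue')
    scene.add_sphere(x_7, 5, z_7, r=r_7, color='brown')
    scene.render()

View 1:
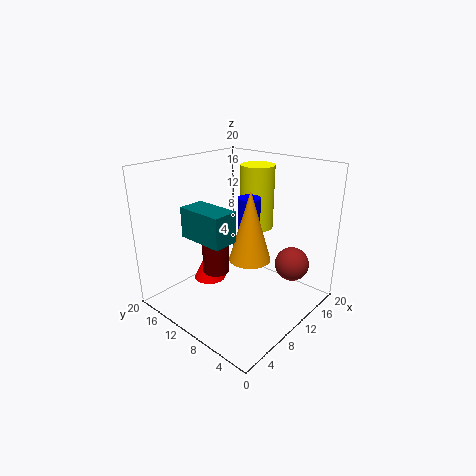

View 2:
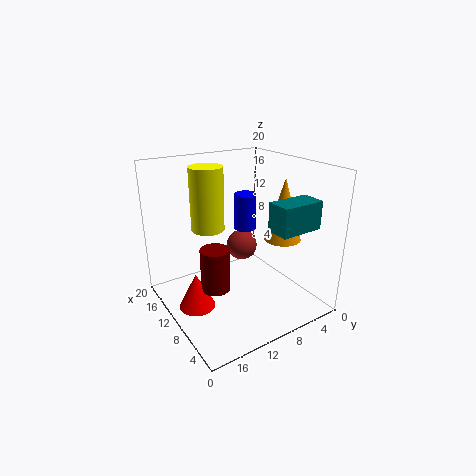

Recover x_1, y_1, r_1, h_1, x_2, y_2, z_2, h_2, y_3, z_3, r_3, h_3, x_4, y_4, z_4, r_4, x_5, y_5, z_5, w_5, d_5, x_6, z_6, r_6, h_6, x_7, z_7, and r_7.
x_1 = 9.5; y_1 = 14; r_1 = 2; h_1 = 6; x_2 = 10.5; y_2 = 16.5; z_2 = 1; h_2 = 5; y_3 = 11.5; z_3 = 9.5; r_3 = 2.5; h_3 = 9.5; x_4 = 6.5; y_4 = 5; z_4 = 10; r_4 = 2.5; x_5 = 0.5; y_5 = 4.5; z_5 = 13.5; w_5 = 3; d_5 = 5.5; x_6 = 10.5; z_6 = 11; r_6 = 1.5; h_6 = 5; x_7 = 16.5; z_7 = 5; r_7 = 2.5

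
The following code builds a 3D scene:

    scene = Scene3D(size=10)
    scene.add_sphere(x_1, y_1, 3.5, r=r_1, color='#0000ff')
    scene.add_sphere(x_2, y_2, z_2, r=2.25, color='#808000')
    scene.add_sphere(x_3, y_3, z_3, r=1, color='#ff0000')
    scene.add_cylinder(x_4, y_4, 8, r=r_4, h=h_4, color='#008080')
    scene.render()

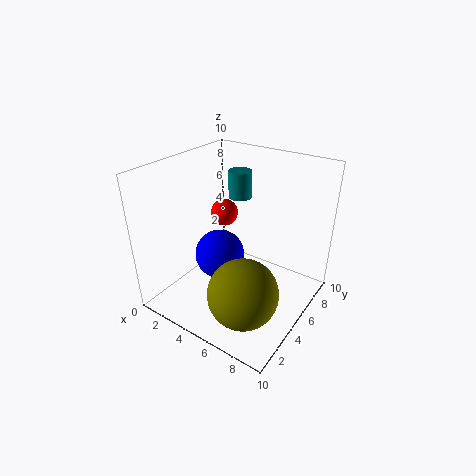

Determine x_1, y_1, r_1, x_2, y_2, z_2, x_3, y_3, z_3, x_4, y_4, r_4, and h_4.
x_1 = 3.75, y_1 = 4.5, r_1 = 1.75, x_2 = 7.25, y_2 = 2.25, z_2 = 3, x_3 = 2.75, y_3 = 6.5, z_3 = 5.75, x_4 = 5, y_4 = 5.25, r_4 = 0.75, h_4 = 1.75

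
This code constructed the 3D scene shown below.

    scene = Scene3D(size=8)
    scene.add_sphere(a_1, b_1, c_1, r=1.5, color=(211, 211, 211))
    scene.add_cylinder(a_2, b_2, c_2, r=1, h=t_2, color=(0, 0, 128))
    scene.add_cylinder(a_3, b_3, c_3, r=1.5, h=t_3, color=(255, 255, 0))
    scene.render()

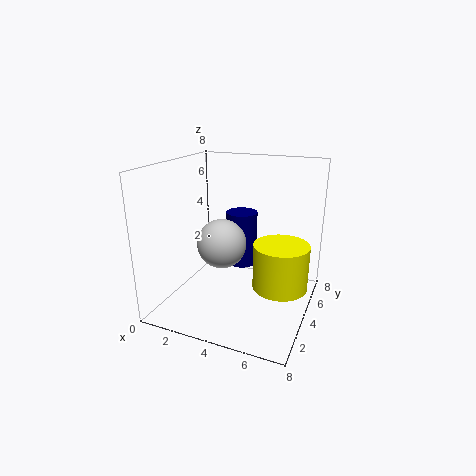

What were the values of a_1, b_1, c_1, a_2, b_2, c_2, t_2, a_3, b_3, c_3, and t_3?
a_1 = 2.5, b_1 = 5, c_1 = 3, a_2 = 3, b_2 = 7, c_2 = 1, t_2 = 3.5, a_3 = 6.5, b_3 = 4, c_3 = 1.5, t_3 = 2.5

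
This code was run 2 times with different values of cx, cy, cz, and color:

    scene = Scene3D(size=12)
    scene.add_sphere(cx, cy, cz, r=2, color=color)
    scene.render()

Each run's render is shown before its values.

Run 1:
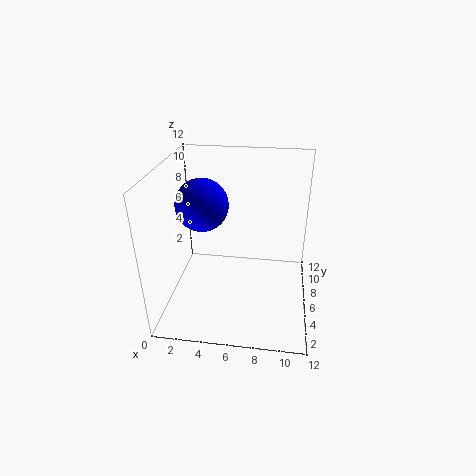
cx = 3.5, cy = 4.5, cz = 9.5, color = 'blue'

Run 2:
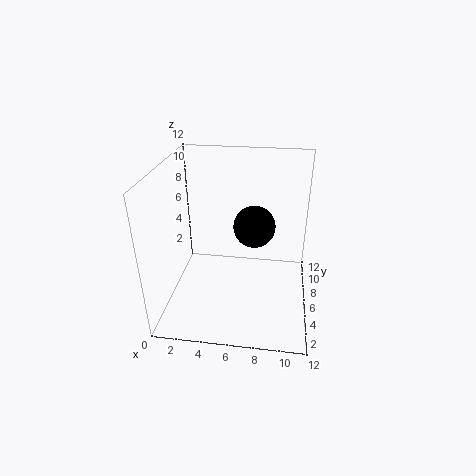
cx = 7, cy = 10, cz = 5, color = 'black'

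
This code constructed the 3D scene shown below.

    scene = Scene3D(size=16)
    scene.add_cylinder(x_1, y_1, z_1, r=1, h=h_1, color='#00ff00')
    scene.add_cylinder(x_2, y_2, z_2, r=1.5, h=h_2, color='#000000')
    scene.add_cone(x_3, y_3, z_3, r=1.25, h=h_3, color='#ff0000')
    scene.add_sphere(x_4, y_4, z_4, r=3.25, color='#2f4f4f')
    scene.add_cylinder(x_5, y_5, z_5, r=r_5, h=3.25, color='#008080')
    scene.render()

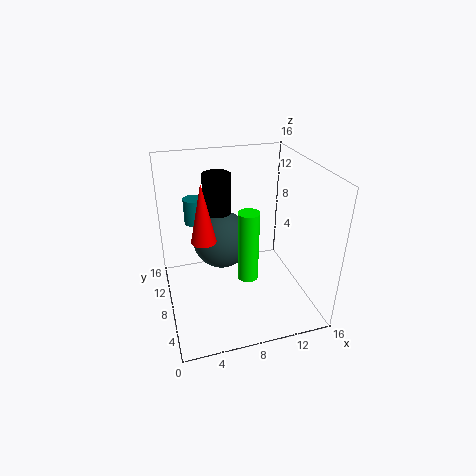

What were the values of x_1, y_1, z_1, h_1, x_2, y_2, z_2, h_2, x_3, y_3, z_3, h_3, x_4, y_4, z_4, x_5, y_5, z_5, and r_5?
x_1 = 7.5
y_1 = 3
z_1 = 6.5
h_1 = 7
x_2 = 6
y_2 = 9
z_2 = 11
h_2 = 4.25
x_3 = 3.75
y_3 = 5.5
z_3 = 9.75
h_3 = 6
x_4 = 6.5
y_4 = 9.5
z_4 = 7.25
x_5 = 4.25
y_5 = 14.5
z_5 = 7.25
r_5 = 1.25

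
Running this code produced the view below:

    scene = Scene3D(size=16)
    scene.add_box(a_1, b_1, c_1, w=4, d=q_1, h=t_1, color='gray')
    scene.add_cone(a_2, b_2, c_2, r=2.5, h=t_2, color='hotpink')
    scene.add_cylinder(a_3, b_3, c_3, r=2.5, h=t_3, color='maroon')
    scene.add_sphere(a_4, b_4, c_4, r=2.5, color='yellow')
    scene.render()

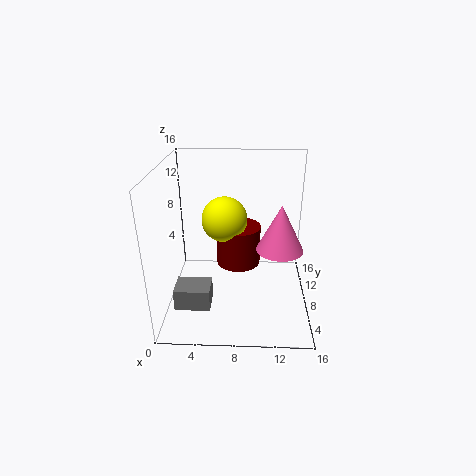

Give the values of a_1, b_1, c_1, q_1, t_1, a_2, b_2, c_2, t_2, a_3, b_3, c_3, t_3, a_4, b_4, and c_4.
a_1 = 1
b_1 = 4.5
c_1 = 0.5
q_1 = 3
t_1 = 2.5
a_2 = 12.5
b_2 = 6.5
c_2 = 7.5
t_2 = 5
a_3 = 8
b_3 = 9
c_3 = 4.5
t_3 = 4.5
a_4 = 6.5
b_4 = 8.5
c_4 = 10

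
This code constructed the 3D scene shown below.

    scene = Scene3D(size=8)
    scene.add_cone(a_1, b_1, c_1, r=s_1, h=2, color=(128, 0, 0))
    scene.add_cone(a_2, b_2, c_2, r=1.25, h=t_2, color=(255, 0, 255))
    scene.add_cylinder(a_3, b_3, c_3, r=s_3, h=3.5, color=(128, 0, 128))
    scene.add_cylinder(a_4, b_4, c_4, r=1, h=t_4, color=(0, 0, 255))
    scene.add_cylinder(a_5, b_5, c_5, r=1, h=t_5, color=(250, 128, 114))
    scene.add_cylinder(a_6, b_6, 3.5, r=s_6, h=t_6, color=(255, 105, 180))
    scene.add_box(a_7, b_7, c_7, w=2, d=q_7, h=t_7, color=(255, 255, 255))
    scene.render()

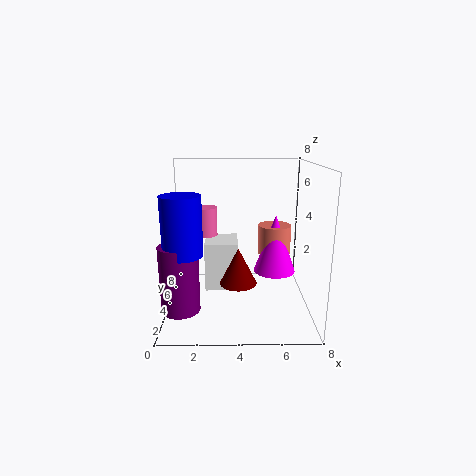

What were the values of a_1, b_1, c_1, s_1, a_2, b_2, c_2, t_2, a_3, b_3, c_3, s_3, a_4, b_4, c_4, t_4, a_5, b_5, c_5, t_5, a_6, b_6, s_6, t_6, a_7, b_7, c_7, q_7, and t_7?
a_1 = 4; b_1 = 3; c_1 = 1.75; s_1 = 1; a_2 = 6.25; b_2 = 5.25; c_2 = 1.5; t_2 = 3.5; a_3 = 1; b_3 = 2; c_3 = 0.75; s_3 = 1; a_4 = 1.25; b_4 = 2; c_4 = 3.75; t_4 = 3; a_5 = 6.25; b_5 = 5.75; c_5 = 2.5; t_5 = 1.75; a_6 = 2; b_6 = 6.25; s_6 = 0.75; t_6 = 1.75; a_7 = 2; b_7 = 5; c_7 = 0.25; q_7 = 2.25; t_7 = 3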